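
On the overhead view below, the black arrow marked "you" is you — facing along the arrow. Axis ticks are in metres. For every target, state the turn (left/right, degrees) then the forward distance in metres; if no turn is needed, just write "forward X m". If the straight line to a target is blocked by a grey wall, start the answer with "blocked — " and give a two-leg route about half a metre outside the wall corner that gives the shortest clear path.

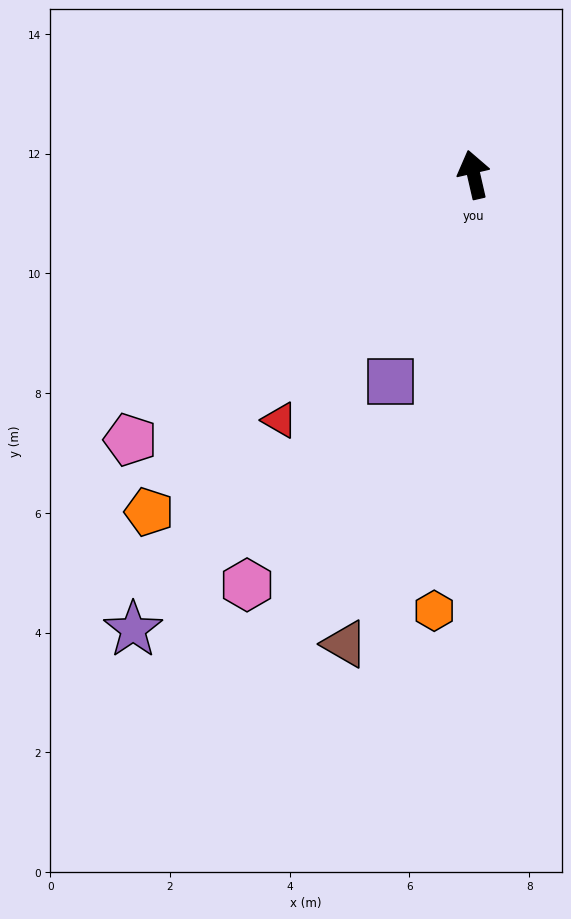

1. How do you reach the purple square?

turn left 145°, forward 3.7 m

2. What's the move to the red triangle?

turn left 129°, forward 5.2 m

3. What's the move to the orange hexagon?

turn left 162°, forward 7.3 m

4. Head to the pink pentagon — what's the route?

turn left 115°, forward 7.2 m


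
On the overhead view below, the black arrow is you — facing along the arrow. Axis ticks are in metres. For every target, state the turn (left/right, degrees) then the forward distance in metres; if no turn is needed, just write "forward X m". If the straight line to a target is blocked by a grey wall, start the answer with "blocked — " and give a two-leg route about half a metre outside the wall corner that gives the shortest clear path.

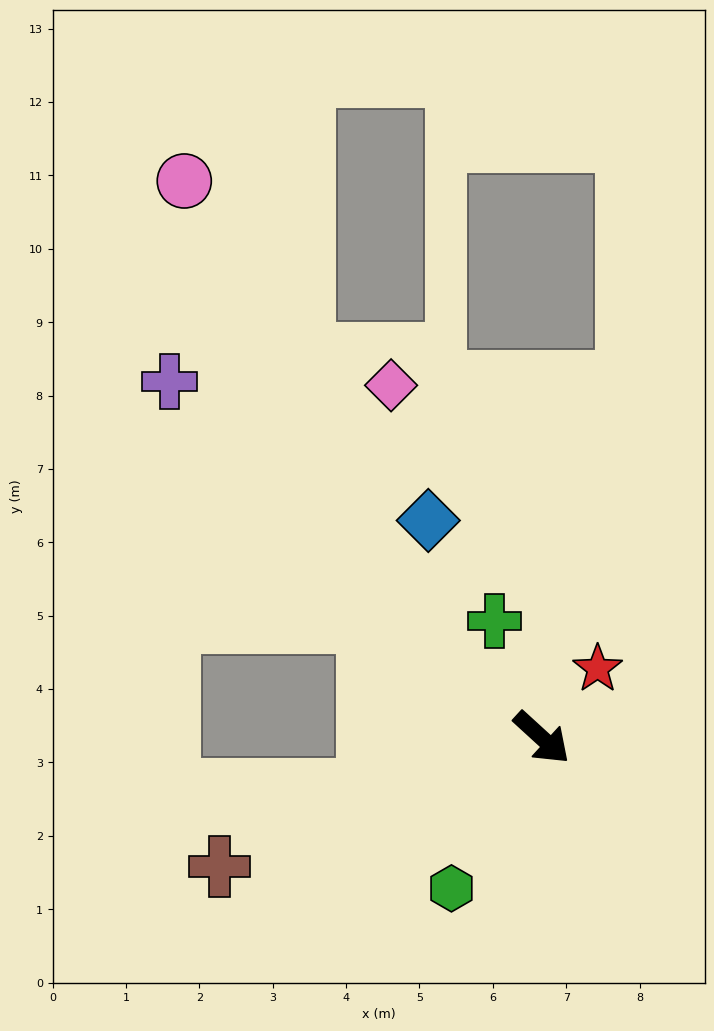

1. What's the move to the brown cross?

turn right 116°, forward 4.7 m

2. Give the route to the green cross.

turn left 154°, forward 1.7 m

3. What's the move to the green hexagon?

turn right 79°, forward 2.4 m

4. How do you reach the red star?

turn left 93°, forward 1.2 m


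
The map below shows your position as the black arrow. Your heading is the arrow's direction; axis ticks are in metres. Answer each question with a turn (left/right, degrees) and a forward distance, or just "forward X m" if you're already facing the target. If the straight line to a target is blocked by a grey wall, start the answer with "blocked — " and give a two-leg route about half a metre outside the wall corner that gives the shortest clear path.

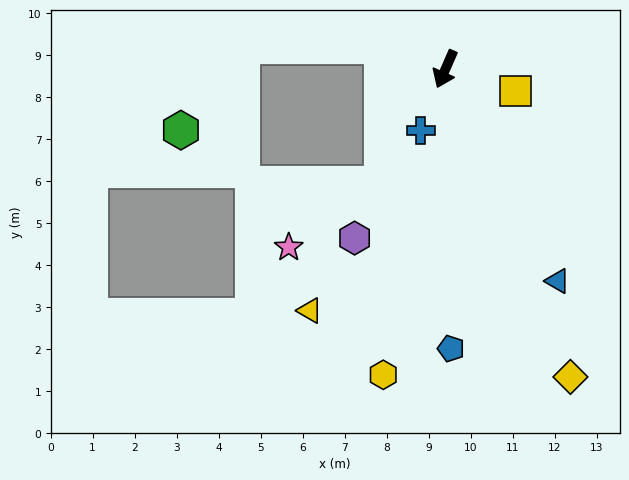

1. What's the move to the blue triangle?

turn left 52°, forward 5.7 m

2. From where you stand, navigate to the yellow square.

turn left 96°, forward 1.7 m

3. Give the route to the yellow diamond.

turn left 46°, forward 7.9 m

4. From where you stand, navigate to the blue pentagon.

turn left 25°, forward 6.7 m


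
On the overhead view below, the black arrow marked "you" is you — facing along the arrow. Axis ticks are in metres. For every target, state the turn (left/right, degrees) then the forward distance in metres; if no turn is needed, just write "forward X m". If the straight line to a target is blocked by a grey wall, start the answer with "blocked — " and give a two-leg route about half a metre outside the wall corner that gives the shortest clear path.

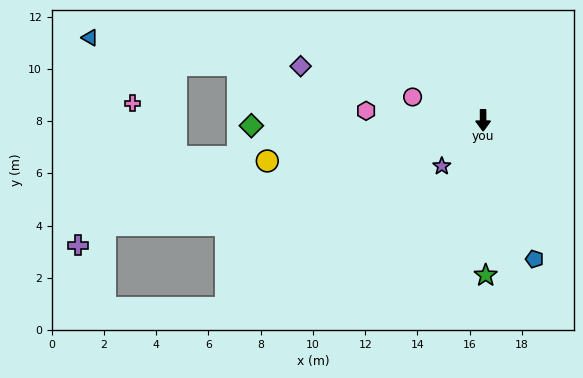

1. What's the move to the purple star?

turn right 42°, forward 2.4 m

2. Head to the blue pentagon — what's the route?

turn left 20°, forward 5.7 m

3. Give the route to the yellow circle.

turn right 80°, forward 8.4 m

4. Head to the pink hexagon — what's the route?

turn right 95°, forward 4.5 m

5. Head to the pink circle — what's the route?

turn right 108°, forward 2.8 m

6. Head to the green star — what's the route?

forward 5.9 m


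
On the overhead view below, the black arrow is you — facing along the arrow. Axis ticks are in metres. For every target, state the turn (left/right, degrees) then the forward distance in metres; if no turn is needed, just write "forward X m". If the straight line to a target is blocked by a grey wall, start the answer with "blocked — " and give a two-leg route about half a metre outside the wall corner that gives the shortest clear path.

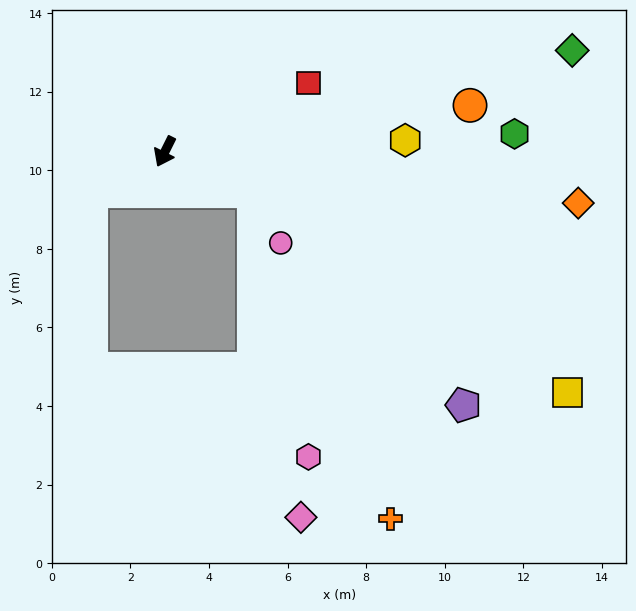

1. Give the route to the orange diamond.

turn left 109°, forward 10.6 m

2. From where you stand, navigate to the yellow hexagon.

turn left 119°, forward 6.1 m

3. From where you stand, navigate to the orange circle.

turn left 125°, forward 7.9 m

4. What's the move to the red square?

turn left 142°, forward 4.1 m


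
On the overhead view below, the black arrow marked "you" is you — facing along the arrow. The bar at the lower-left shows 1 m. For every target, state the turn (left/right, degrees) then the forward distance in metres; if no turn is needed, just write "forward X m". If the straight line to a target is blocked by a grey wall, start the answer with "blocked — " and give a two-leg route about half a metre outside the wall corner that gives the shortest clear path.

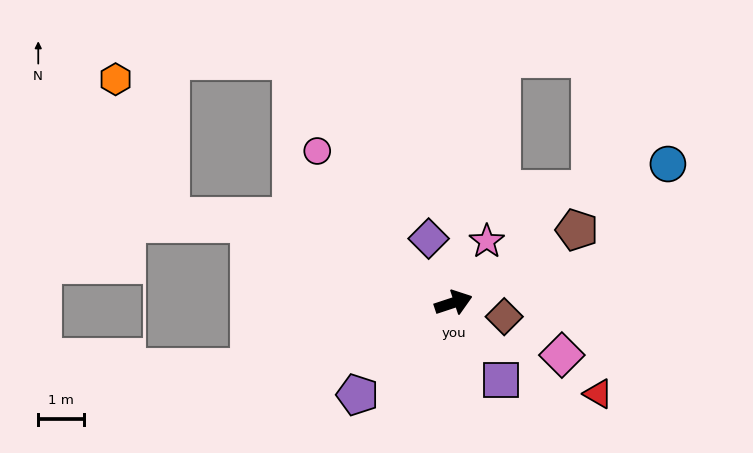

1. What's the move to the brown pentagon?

turn left 12°, forward 3.1 m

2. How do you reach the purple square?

turn right 77°, forward 2.0 m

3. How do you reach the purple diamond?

turn left 93°, forward 1.5 m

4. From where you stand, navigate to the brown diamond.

turn right 34°, forward 1.1 m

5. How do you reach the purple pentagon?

turn right 154°, forward 2.9 m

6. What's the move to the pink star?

turn left 43°, forward 1.5 m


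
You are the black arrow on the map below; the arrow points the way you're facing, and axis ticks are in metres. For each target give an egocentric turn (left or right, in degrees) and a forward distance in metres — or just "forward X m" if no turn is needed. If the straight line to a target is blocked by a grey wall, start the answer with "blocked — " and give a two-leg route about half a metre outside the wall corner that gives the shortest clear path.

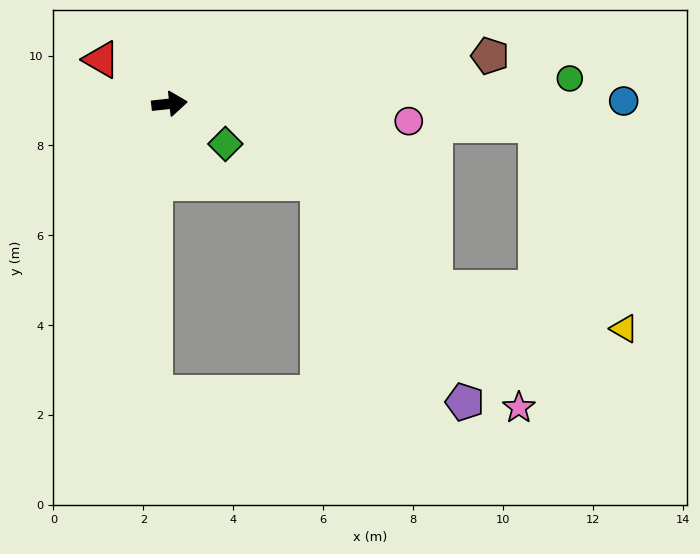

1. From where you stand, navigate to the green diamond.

turn right 42°, forward 1.5 m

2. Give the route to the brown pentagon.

turn left 2°, forward 7.2 m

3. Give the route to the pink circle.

turn right 10°, forward 5.3 m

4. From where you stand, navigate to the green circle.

turn right 3°, forward 8.9 m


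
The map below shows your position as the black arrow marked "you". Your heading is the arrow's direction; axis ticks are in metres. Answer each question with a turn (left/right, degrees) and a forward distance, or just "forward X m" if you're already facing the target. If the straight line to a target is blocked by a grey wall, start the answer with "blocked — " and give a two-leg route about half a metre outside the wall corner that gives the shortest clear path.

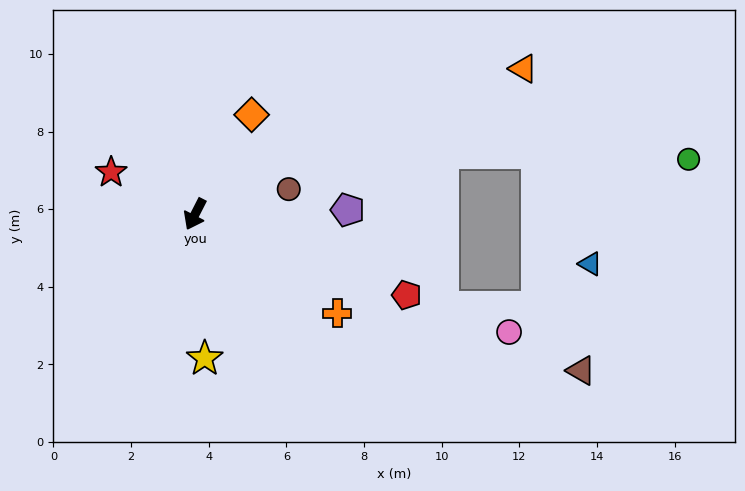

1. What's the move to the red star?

turn right 89°, forward 2.4 m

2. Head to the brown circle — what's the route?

turn left 132°, forward 2.5 m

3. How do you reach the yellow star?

turn left 31°, forward 3.7 m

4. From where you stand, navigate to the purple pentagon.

turn left 119°, forward 3.9 m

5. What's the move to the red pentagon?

turn left 96°, forward 5.8 m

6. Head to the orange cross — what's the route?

turn left 82°, forward 4.5 m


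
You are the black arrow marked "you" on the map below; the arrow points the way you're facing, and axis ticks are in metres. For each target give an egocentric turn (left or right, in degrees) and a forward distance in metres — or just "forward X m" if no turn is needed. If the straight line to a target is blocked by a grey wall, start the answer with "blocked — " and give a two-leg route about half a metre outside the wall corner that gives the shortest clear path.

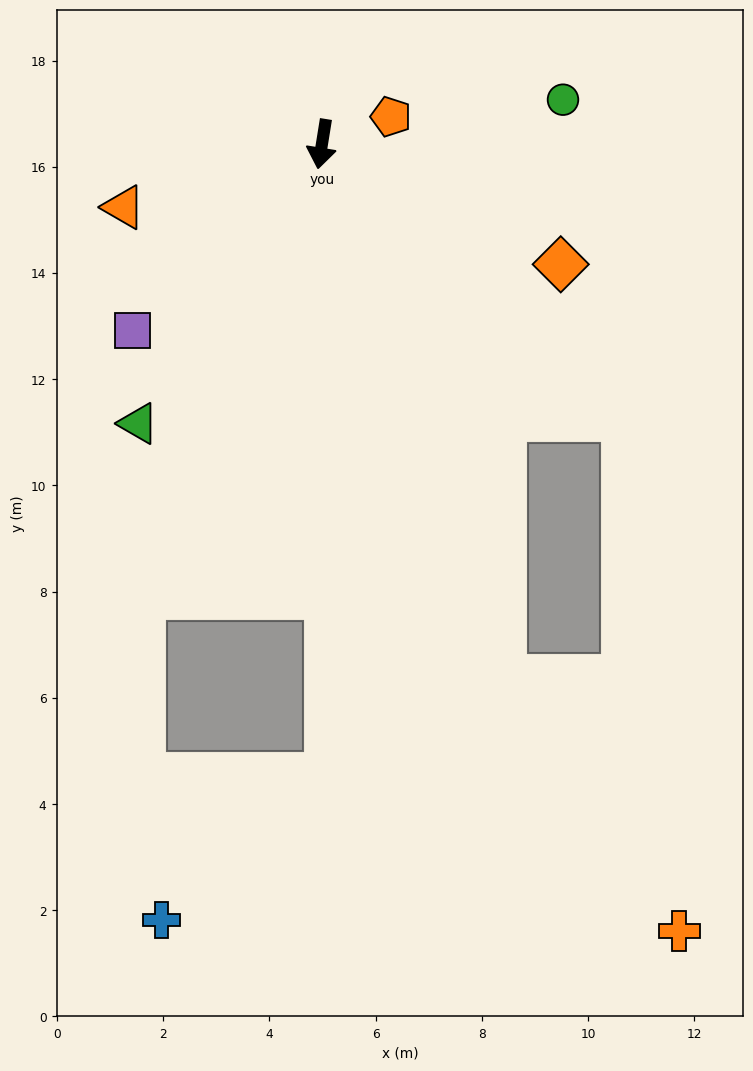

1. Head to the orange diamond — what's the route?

turn left 72°, forward 5.0 m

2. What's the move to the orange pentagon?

turn left 121°, forward 1.4 m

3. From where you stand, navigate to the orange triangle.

turn right 63°, forward 3.9 m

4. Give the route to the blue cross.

blocked — turn left 10°, forward 11.9 m, then turn right 50°, forward 4.2 m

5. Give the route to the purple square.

turn right 36°, forward 5.0 m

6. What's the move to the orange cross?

blocked — turn left 28°, forward 10.6 m, then turn left 16°, forward 5.8 m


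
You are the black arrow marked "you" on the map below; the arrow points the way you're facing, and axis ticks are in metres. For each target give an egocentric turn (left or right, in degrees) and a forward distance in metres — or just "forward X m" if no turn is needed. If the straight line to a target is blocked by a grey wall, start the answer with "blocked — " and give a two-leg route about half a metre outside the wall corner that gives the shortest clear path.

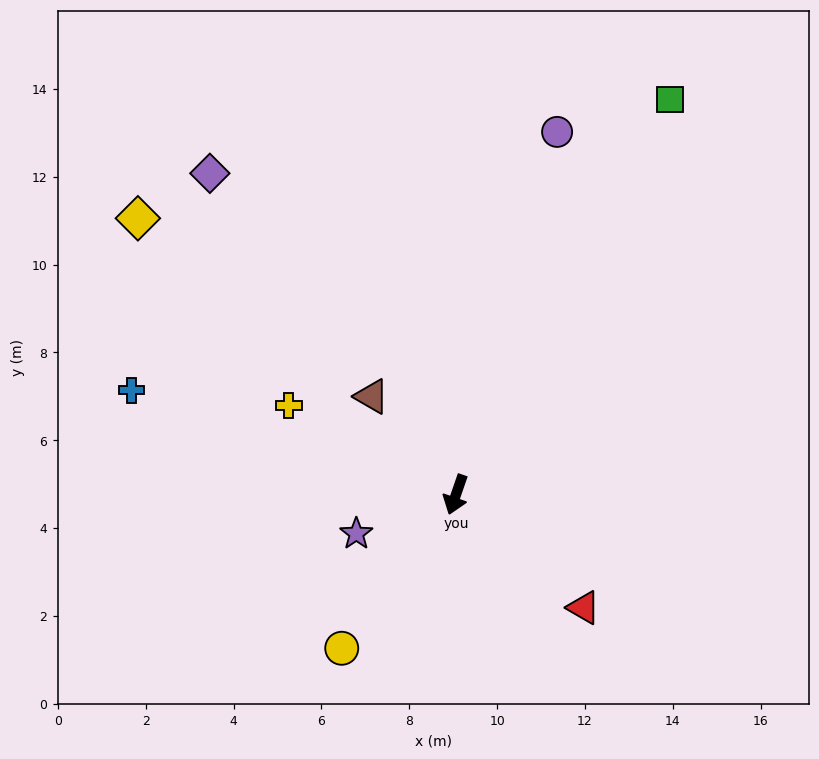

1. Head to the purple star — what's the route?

turn right 50°, forward 2.4 m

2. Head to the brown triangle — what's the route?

turn right 120°, forward 2.9 m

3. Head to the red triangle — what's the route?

turn left 68°, forward 3.9 m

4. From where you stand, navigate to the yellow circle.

turn right 18°, forward 4.4 m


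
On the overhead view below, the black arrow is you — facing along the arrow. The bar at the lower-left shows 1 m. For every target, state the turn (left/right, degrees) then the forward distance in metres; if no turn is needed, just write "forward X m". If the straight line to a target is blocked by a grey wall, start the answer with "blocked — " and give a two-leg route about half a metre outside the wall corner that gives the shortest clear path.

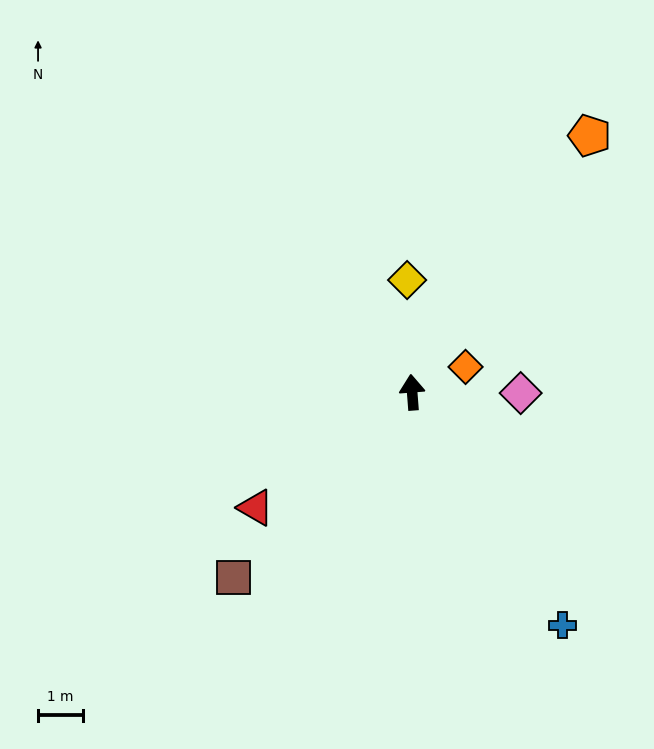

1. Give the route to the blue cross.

turn right 152°, forward 6.1 m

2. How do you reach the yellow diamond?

forward 2.5 m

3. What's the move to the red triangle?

turn left 122°, forward 4.3 m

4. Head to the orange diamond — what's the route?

turn right 69°, forward 1.3 m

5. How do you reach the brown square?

turn left 132°, forward 5.7 m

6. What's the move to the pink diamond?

turn right 95°, forward 2.4 m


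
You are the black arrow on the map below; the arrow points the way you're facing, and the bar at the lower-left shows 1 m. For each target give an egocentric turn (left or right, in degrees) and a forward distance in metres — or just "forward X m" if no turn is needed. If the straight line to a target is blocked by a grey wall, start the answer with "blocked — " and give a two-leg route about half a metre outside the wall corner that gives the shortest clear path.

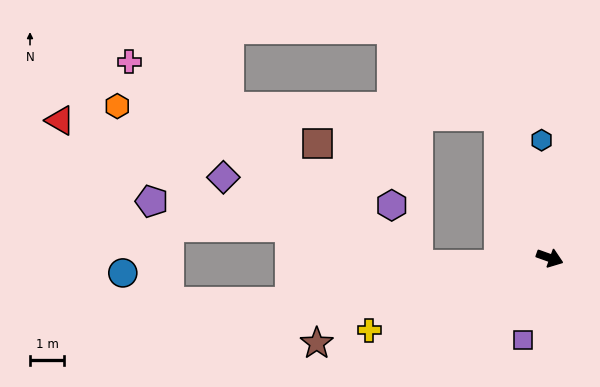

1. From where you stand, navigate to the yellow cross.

turn right 139°, forward 5.7 m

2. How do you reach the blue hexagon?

turn left 114°, forward 3.5 m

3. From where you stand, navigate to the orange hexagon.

blocked — turn left 130°, forward 4.4 m, then turn left 68°, forward 11.2 m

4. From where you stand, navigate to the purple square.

turn right 88°, forward 2.5 m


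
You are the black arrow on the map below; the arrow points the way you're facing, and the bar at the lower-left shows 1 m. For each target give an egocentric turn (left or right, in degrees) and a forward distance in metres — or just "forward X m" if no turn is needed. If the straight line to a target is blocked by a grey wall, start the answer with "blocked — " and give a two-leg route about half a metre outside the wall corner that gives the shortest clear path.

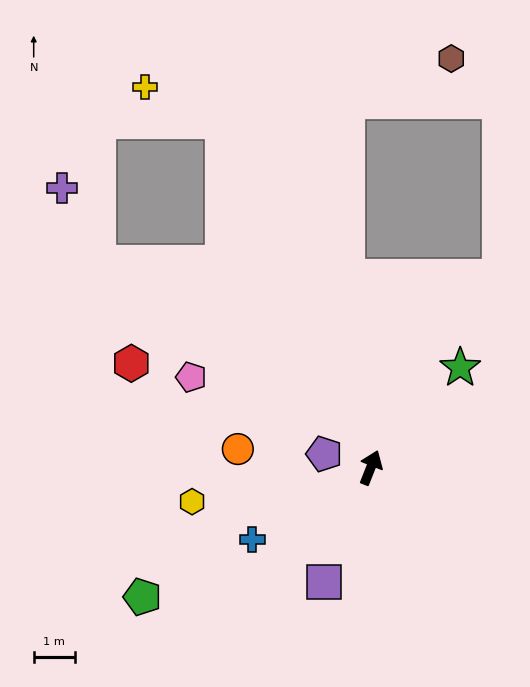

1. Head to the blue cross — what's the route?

turn left 143°, forward 3.4 m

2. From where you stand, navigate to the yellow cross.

blocked — turn left 45°, forward 9.2 m, then turn left 42°, forward 2.1 m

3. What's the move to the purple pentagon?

turn left 95°, forward 1.2 m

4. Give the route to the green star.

turn right 20°, forward 3.3 m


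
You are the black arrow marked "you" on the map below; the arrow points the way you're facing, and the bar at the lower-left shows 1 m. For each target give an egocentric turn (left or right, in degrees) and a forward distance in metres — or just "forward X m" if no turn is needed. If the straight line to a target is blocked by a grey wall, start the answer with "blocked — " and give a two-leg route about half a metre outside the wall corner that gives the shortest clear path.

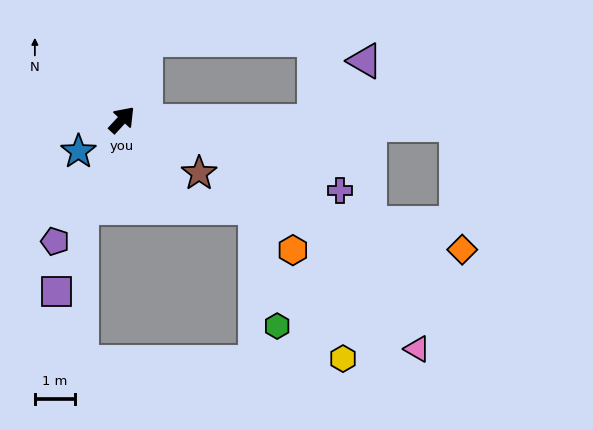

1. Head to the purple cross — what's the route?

turn right 65°, forward 5.7 m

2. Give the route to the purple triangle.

blocked — turn right 48°, forward 4.8 m, then turn left 51°, forward 1.9 m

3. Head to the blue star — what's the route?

turn left 169°, forward 1.3 m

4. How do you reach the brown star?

turn right 82°, forward 2.3 m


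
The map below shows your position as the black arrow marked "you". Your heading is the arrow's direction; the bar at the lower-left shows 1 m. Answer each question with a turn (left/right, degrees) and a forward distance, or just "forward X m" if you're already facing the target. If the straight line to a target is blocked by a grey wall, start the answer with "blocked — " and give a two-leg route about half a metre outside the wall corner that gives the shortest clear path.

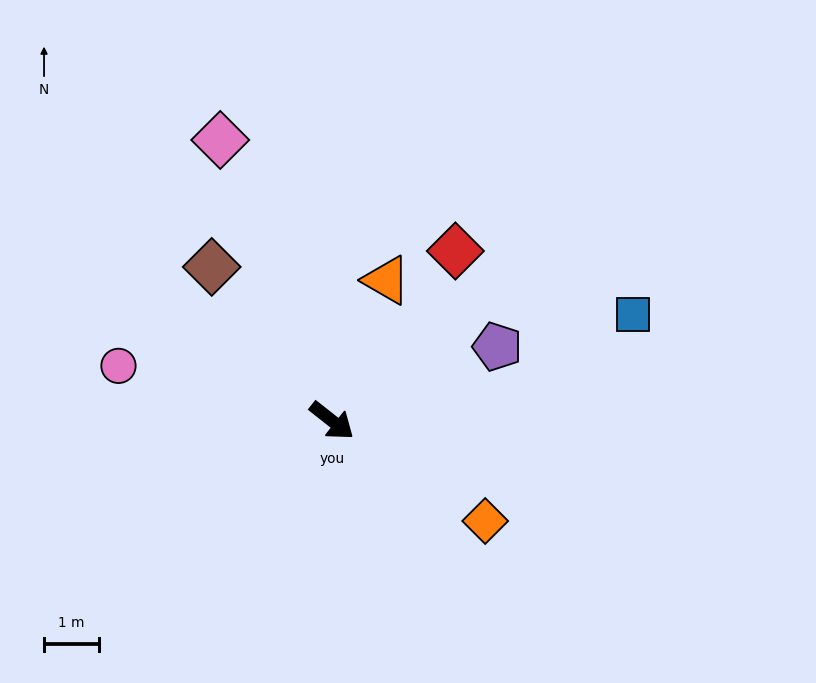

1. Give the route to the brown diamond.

turn left 166°, forward 3.5 m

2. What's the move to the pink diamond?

turn left 150°, forward 5.5 m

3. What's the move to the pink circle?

turn right 156°, forward 4.0 m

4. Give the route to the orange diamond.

turn left 5°, forward 3.3 m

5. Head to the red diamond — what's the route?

turn left 92°, forward 3.8 m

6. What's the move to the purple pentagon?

turn left 62°, forward 3.3 m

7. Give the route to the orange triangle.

turn left 107°, forward 2.7 m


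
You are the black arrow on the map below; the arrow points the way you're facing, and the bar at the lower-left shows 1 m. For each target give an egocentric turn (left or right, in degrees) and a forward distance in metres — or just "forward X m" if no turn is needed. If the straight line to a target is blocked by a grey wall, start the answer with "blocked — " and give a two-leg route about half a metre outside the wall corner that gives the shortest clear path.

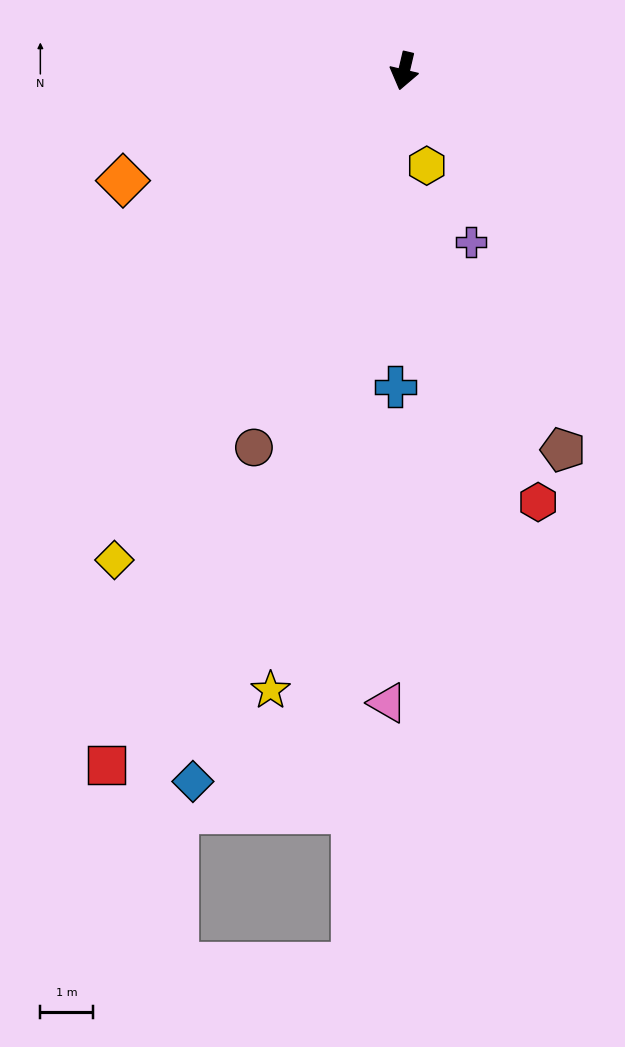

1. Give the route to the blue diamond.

turn right 3°, forward 14.2 m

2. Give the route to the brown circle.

turn right 9°, forward 7.8 m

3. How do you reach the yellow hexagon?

turn left 27°, forward 1.9 m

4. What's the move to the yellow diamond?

turn right 17°, forward 10.9 m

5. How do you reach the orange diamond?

turn right 55°, forward 5.8 m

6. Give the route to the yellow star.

forward 12.1 m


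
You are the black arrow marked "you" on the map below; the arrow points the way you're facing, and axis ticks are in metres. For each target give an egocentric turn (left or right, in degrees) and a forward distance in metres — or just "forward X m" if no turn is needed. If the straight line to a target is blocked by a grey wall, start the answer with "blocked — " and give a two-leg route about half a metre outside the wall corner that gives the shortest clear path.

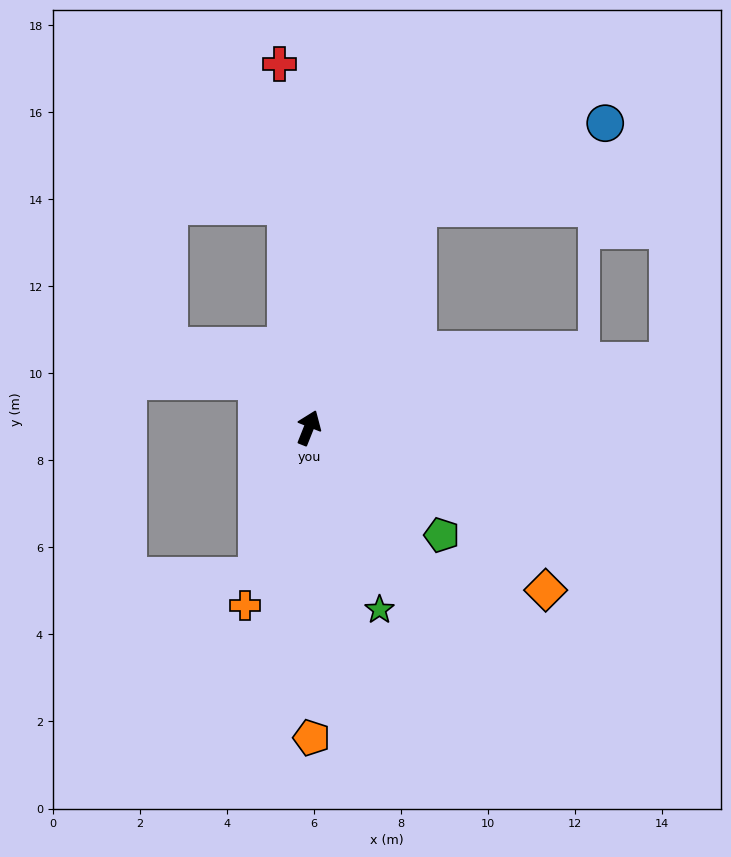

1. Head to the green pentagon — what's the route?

turn right 107°, forward 3.9 m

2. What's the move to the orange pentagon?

turn right 158°, forward 7.1 m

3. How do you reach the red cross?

turn left 26°, forward 8.4 m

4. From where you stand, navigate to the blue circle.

blocked — turn right 5°, forward 5.6 m, then turn right 39°, forward 4.7 m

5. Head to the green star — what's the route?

turn right 137°, forward 4.5 m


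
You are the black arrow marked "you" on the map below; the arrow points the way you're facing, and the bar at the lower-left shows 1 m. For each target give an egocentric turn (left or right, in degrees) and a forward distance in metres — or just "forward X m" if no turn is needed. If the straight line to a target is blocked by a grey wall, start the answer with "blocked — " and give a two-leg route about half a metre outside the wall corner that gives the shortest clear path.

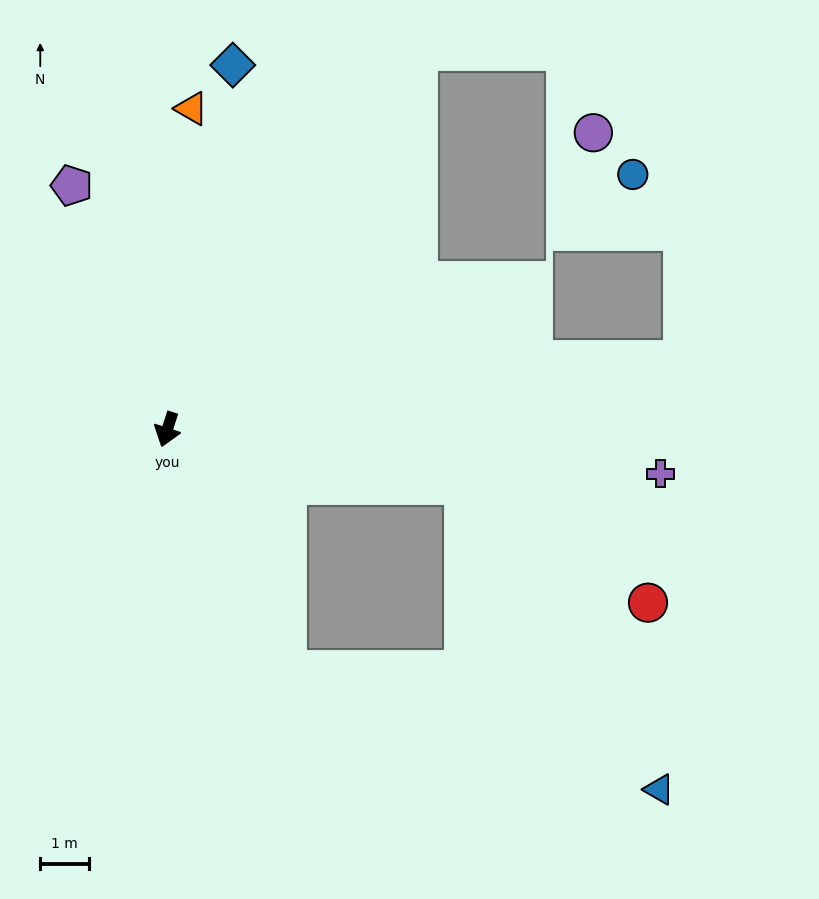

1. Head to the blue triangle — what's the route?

blocked — turn left 44°, forward 5.5 m, then turn left 46°, forward 8.0 m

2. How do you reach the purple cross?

turn left 103°, forward 10.2 m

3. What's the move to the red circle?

blocked — turn left 97°, forward 6.2 m, then turn right 22°, forward 4.5 m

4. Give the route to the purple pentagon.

turn right 141°, forward 5.4 m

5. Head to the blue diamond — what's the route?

turn right 172°, forward 7.6 m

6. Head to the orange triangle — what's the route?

turn right 166°, forward 6.6 m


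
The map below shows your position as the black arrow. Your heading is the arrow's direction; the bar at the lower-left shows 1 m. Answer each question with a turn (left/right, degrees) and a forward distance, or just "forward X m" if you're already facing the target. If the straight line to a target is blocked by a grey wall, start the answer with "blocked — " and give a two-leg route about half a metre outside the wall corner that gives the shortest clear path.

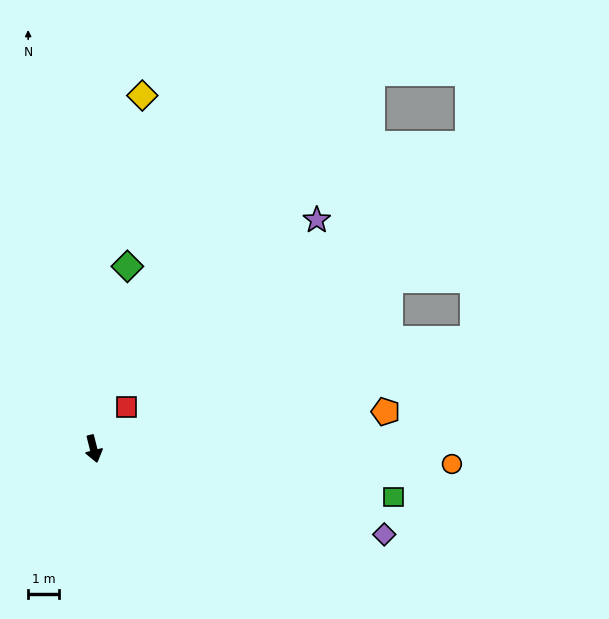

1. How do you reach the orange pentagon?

turn left 83°, forward 9.6 m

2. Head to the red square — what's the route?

turn left 128°, forward 1.7 m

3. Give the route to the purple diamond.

turn left 59°, forward 9.9 m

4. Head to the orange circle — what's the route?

turn left 73°, forward 11.7 m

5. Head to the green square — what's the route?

turn left 67°, forward 9.9 m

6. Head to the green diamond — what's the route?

turn left 155°, forward 6.1 m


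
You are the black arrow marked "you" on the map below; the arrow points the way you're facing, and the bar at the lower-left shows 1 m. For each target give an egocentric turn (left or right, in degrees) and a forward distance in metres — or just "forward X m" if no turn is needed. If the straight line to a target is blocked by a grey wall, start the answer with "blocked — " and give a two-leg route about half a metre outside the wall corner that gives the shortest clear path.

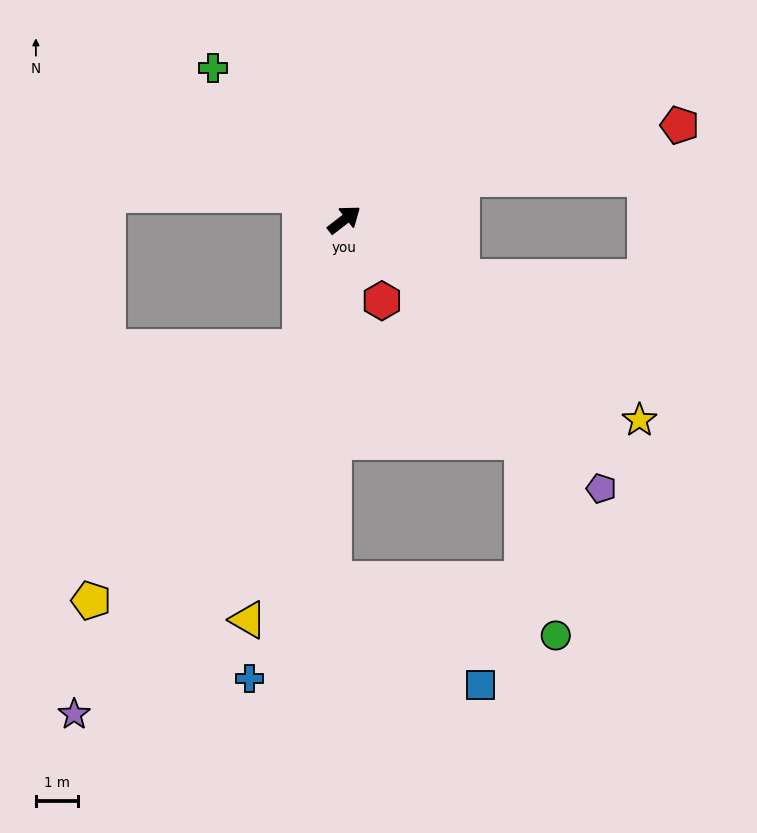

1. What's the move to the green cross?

turn left 93°, forward 4.8 m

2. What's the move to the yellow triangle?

turn right 141°, forward 9.8 m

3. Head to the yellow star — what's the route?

turn right 72°, forward 8.5 m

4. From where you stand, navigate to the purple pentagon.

turn right 84°, forward 8.9 m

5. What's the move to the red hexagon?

turn right 103°, forward 2.1 m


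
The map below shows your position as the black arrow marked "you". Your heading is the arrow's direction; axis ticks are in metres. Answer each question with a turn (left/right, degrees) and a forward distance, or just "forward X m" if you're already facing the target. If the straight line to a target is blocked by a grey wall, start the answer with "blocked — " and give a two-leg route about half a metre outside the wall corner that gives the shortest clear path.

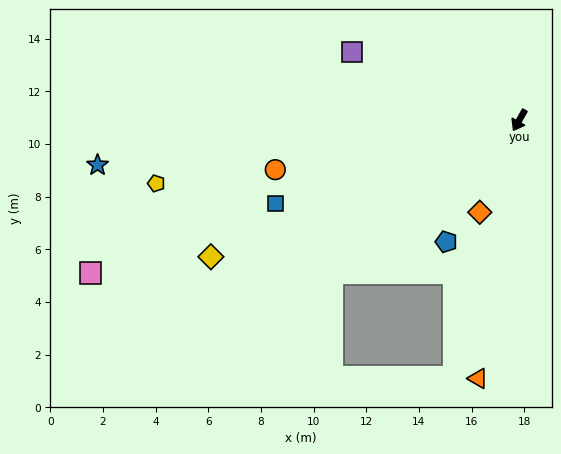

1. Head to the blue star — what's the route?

turn right 54°, forward 16.1 m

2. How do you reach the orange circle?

turn right 49°, forward 9.5 m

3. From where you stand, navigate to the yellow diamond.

turn right 37°, forward 12.8 m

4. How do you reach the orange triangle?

turn left 20°, forward 9.9 m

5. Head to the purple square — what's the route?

turn right 83°, forward 6.9 m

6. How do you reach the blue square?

turn right 42°, forward 9.8 m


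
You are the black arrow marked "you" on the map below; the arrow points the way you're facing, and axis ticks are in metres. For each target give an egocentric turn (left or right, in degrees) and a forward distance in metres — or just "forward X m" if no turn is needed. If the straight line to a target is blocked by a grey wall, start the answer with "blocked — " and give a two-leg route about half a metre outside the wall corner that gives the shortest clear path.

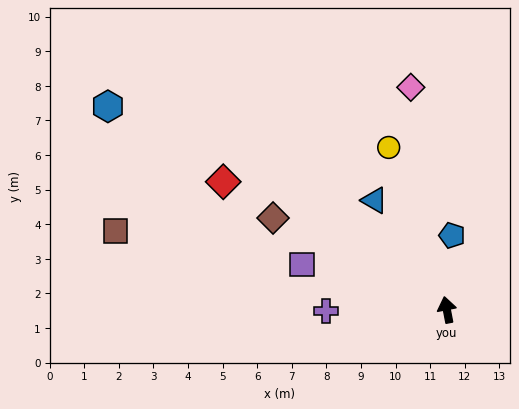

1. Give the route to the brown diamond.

turn left 51°, forward 5.7 m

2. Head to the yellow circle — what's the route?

turn left 9°, forward 5.0 m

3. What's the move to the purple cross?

turn left 80°, forward 3.5 m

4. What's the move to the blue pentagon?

turn right 15°, forward 2.2 m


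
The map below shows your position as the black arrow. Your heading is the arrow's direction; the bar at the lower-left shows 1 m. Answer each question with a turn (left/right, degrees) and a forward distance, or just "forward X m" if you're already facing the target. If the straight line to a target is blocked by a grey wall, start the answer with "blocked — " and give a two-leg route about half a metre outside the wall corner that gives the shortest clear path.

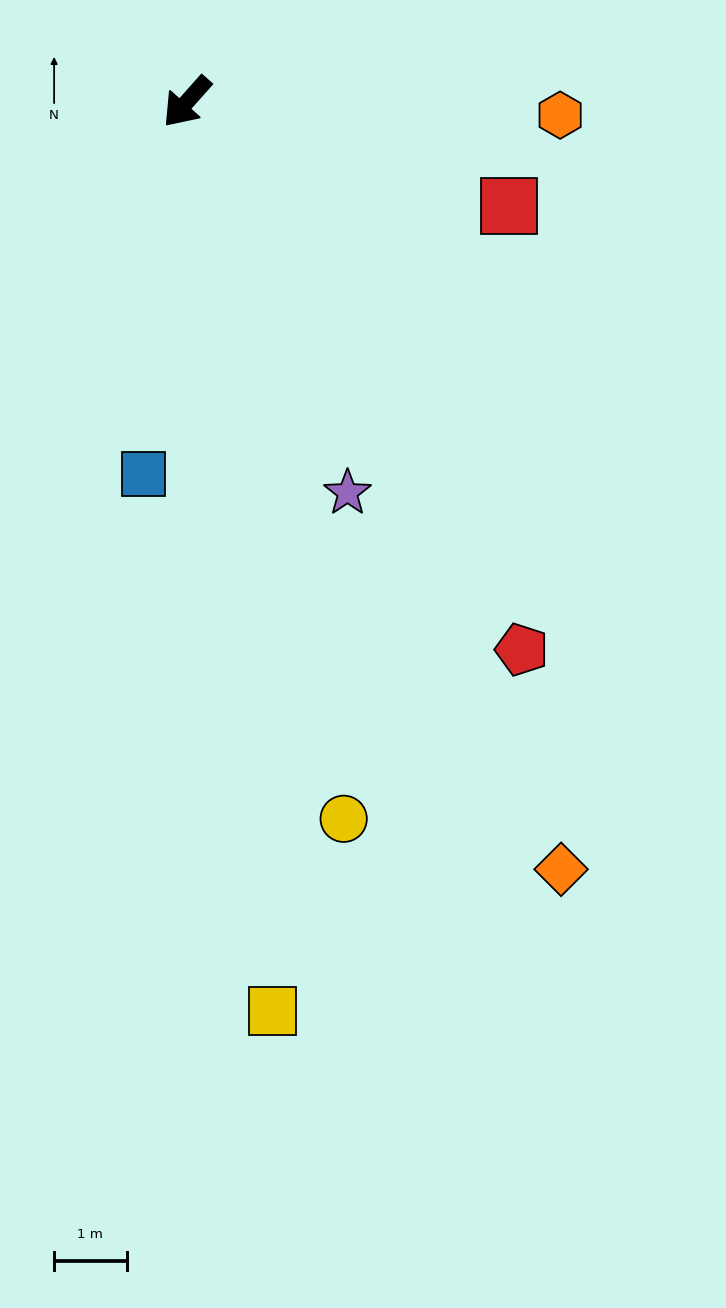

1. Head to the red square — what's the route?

turn left 114°, forward 4.7 m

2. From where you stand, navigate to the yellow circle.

turn left 54°, forward 10.1 m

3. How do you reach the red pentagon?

turn left 73°, forward 8.9 m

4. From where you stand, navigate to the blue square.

turn left 35°, forward 5.2 m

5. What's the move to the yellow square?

turn left 47°, forward 12.6 m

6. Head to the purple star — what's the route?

turn left 64°, forward 5.8 m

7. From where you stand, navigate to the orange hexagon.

turn left 130°, forward 5.2 m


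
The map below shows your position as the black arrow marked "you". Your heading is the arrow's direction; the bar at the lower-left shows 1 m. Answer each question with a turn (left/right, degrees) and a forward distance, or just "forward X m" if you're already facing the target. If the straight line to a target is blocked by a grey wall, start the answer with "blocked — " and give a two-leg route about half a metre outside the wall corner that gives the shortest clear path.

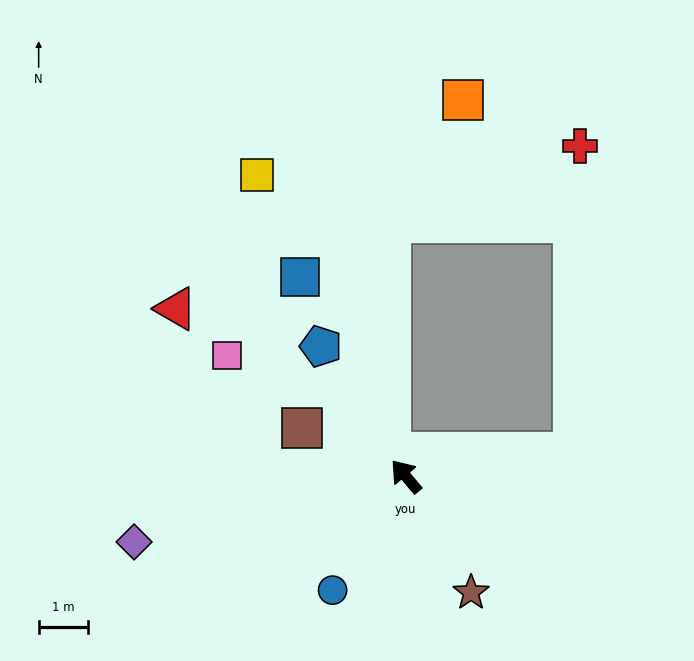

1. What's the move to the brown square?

turn left 25°, forward 2.3 m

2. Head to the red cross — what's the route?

blocked — turn right 122°, forward 3.5 m, then turn left 81°, forward 6.3 m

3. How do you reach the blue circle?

turn left 107°, forward 2.8 m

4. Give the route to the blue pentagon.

turn right 7°, forward 3.2 m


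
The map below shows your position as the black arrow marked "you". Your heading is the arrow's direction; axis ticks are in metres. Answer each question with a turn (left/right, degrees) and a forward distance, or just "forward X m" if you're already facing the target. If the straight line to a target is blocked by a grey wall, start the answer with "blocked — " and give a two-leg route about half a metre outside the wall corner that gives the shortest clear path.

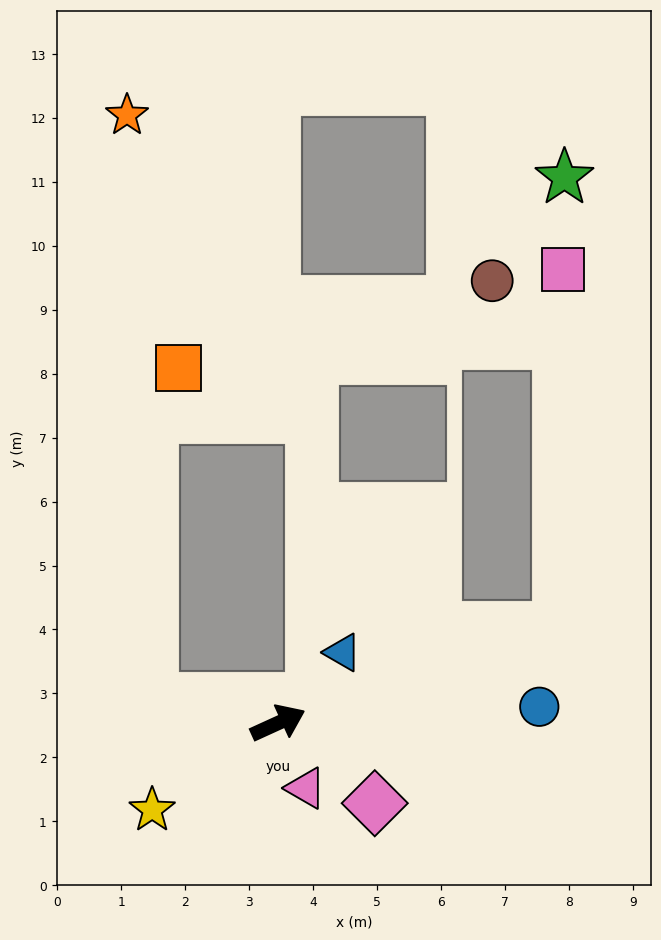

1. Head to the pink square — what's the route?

blocked — turn right 6°, forward 4.6 m, then turn left 71°, forward 5.6 m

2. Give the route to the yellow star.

turn right 170°, forward 2.4 m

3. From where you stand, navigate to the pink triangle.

turn right 92°, forward 1.1 m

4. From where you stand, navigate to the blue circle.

turn right 21°, forward 4.1 m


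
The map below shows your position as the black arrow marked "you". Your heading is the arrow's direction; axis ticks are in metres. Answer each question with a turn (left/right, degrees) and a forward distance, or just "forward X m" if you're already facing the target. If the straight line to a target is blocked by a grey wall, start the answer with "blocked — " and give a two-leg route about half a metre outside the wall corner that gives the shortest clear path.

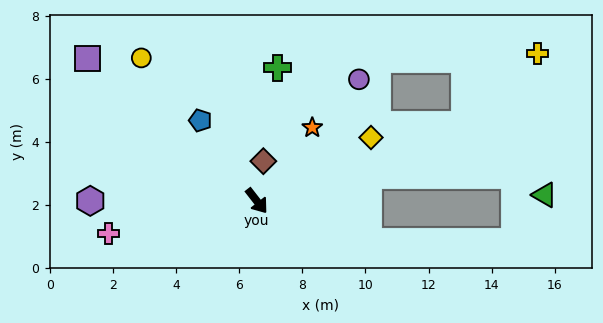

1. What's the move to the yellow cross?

blocked — turn left 72°, forward 7.0 m, then turn left 24°, forward 3.2 m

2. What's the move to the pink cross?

turn right 116°, forward 4.8 m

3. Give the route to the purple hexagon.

turn right 128°, forward 5.3 m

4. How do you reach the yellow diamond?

turn left 81°, forward 4.1 m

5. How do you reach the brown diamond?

turn left 133°, forward 1.3 m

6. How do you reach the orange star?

turn left 105°, forward 2.9 m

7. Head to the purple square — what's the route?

turn right 168°, forward 7.0 m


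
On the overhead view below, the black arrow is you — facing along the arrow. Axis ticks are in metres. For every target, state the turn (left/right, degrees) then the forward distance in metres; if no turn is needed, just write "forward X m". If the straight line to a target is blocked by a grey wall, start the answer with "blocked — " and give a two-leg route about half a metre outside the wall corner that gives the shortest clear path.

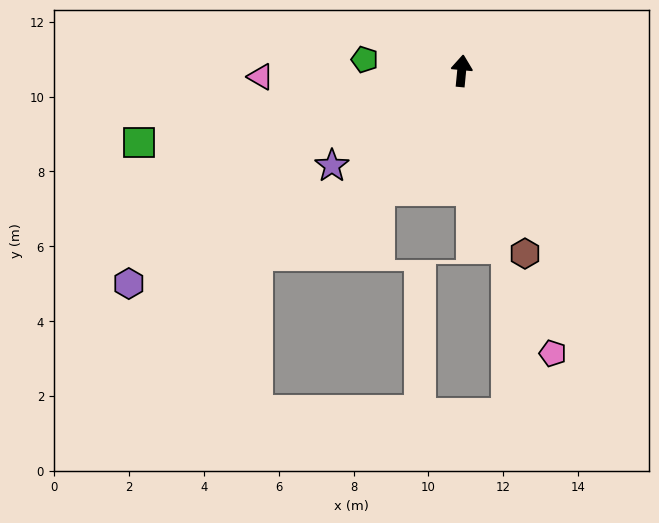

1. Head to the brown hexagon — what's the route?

turn right 155°, forward 5.2 m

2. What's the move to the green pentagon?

turn left 89°, forward 2.6 m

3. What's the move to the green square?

turn left 108°, forward 8.8 m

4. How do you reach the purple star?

turn left 132°, forward 4.3 m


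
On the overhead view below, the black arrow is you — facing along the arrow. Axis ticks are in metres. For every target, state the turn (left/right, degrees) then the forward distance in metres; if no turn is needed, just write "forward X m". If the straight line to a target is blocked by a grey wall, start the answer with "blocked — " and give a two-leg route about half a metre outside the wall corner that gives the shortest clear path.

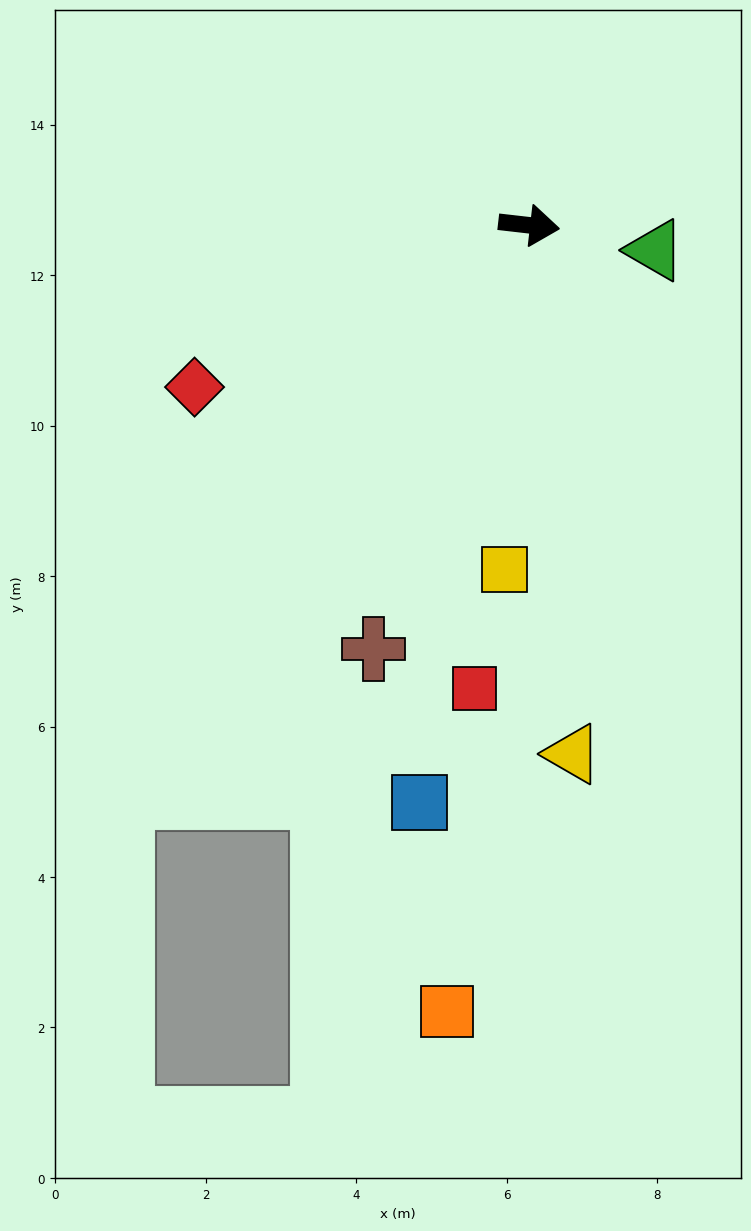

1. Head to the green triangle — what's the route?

turn right 5°, forward 1.7 m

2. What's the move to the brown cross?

turn right 104°, forward 6.0 m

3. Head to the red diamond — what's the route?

turn right 148°, forward 4.9 m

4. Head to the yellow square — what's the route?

turn right 88°, forward 4.6 m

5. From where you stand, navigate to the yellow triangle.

turn right 79°, forward 7.0 m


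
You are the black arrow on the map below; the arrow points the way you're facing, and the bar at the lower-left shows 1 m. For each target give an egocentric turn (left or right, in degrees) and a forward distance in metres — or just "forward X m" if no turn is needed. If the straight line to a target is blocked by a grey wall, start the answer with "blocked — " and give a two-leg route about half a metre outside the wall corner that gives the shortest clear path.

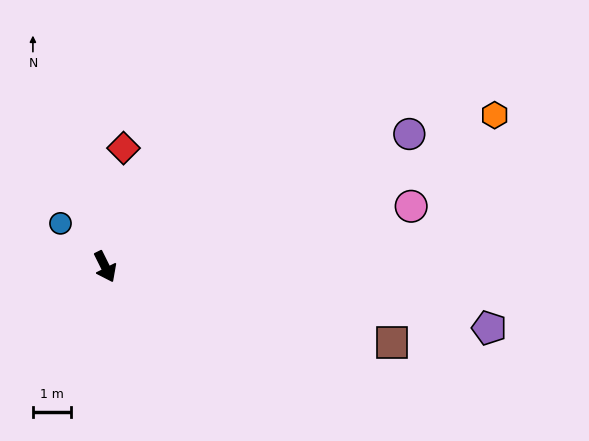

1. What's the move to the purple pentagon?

turn left 55°, forward 10.2 m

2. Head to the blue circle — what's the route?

turn right 161°, forward 1.6 m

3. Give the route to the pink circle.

turn left 75°, forward 8.1 m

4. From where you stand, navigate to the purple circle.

turn left 87°, forward 8.7 m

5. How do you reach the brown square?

turn left 49°, forward 7.7 m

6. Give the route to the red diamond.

turn left 145°, forward 3.1 m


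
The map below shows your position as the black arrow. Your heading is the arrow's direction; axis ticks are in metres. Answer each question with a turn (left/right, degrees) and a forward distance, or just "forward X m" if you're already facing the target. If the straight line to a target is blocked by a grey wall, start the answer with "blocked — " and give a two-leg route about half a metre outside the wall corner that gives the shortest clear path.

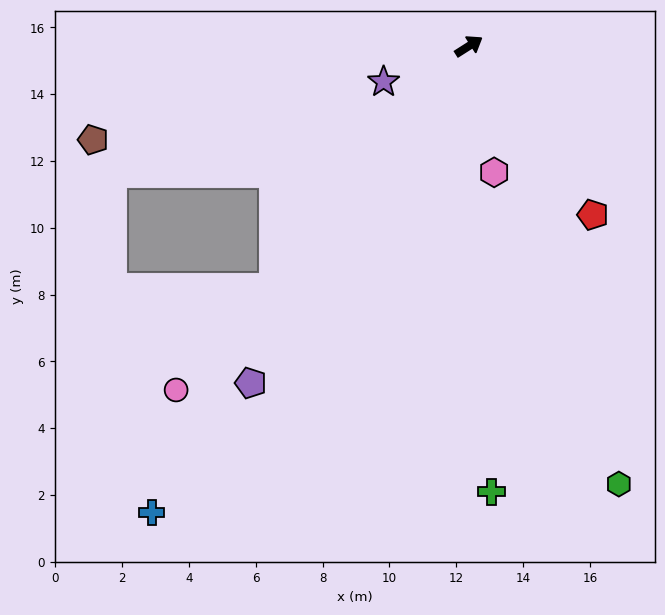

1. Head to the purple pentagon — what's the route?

turn right 155°, forward 12.0 m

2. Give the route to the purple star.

turn left 170°, forward 2.8 m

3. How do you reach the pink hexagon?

turn right 111°, forward 3.9 m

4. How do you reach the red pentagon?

turn right 86°, forward 6.3 m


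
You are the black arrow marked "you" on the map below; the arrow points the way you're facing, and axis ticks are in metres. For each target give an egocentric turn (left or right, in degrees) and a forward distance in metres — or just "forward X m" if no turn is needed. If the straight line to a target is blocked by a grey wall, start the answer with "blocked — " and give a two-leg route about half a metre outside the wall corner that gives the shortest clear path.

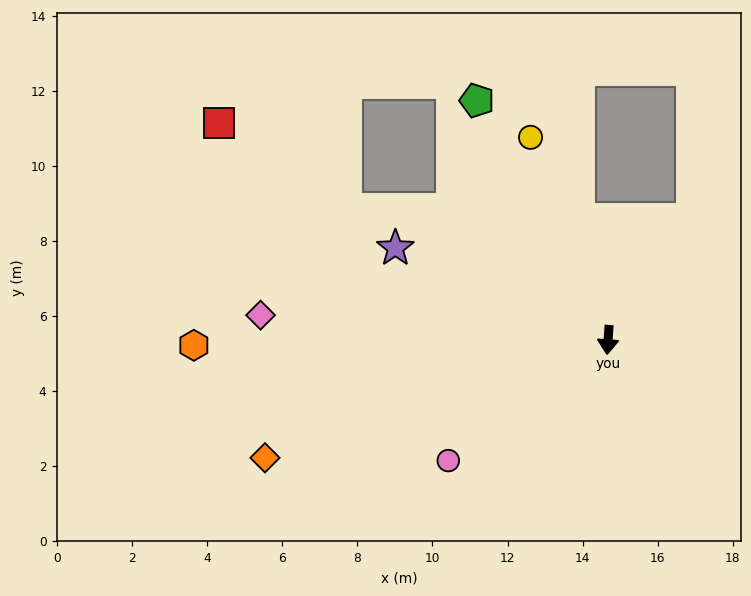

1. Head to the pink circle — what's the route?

turn right 49°, forward 5.3 m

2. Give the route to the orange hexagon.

turn right 85°, forward 11.0 m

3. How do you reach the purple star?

turn right 109°, forward 6.2 m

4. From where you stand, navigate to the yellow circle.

turn right 155°, forward 5.8 m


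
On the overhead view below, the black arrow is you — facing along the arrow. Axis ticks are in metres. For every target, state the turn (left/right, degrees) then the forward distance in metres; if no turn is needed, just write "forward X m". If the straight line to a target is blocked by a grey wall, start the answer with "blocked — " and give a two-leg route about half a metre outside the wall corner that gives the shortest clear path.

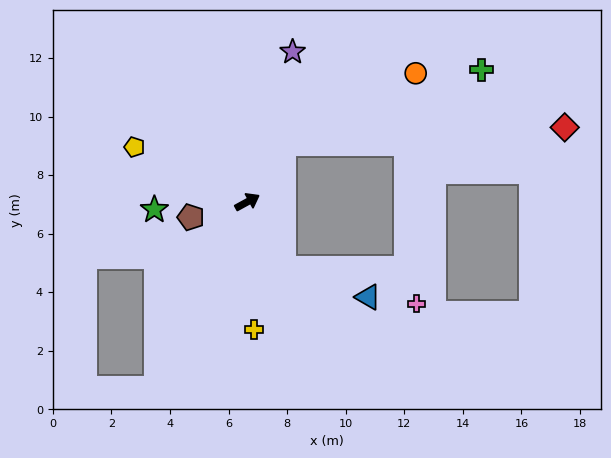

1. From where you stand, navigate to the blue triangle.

blocked — turn right 90°, forward 2.6 m, then turn left 43°, forward 3.0 m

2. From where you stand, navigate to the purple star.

turn left 45°, forward 5.4 m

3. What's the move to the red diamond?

blocked — turn left 29°, forward 2.3 m, then turn right 54°, forward 9.6 m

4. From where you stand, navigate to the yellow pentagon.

turn left 125°, forward 4.3 m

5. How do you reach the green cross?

blocked — turn left 29°, forward 2.3 m, then turn right 37°, forward 7.2 m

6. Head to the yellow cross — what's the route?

turn right 116°, forward 4.4 m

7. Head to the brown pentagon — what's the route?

turn left 167°, forward 2.0 m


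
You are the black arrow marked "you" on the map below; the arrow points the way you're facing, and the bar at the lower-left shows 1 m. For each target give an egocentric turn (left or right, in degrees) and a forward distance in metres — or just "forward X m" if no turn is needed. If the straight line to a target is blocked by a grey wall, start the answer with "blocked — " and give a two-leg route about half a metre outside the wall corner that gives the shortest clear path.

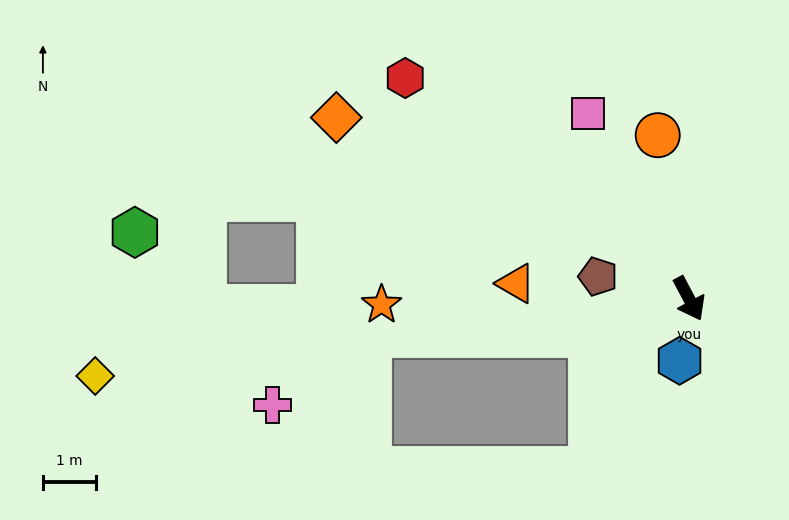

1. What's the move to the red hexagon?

turn right 156°, forward 6.8 m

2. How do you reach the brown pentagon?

turn right 132°, forward 1.8 m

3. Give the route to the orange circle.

turn left 163°, forward 3.1 m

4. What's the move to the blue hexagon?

turn right 37°, forward 1.2 m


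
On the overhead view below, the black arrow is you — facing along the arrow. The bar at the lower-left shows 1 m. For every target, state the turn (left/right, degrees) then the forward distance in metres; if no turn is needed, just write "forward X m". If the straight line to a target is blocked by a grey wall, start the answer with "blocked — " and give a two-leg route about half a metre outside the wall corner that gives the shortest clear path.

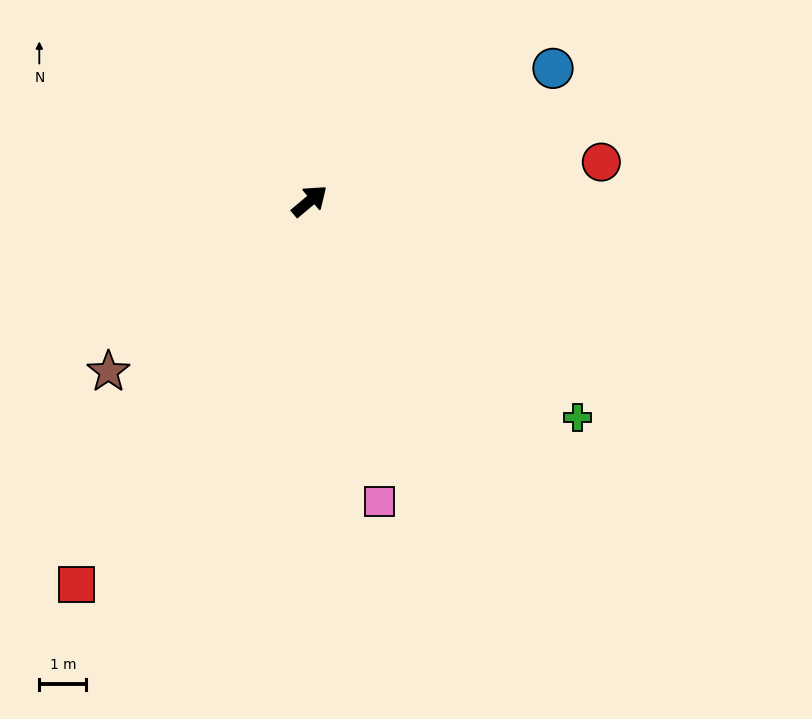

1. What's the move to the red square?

turn right 161°, forward 9.5 m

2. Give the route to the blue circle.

turn right 11°, forward 5.9 m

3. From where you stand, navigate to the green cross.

turn right 79°, forward 7.3 m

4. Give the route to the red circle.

turn right 32°, forward 6.2 m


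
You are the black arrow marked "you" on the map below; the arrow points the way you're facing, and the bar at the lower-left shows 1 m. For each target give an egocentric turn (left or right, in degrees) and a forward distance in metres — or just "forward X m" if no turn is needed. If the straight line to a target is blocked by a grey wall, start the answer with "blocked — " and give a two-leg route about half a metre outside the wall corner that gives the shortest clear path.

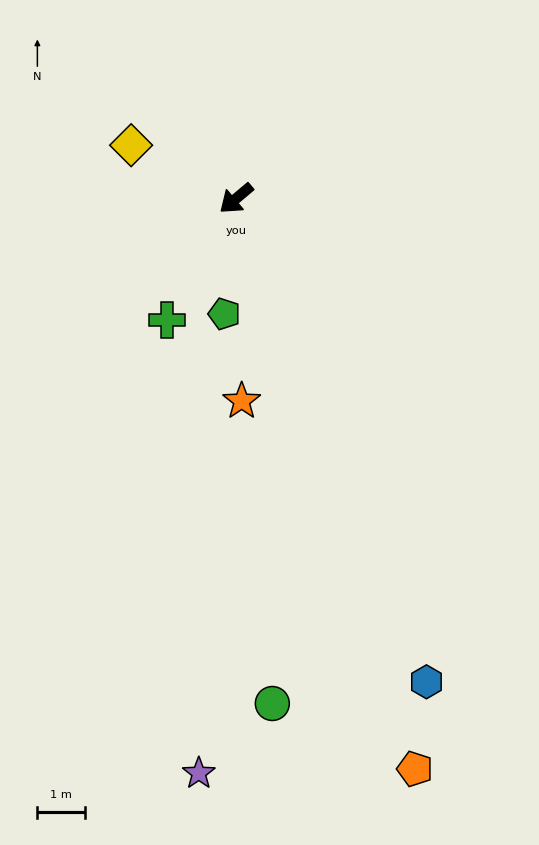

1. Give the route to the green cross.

turn left 20°, forward 3.0 m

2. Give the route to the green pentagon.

turn left 44°, forward 2.5 m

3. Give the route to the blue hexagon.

turn left 71°, forward 11.0 m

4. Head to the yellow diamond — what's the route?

turn right 67°, forward 2.5 m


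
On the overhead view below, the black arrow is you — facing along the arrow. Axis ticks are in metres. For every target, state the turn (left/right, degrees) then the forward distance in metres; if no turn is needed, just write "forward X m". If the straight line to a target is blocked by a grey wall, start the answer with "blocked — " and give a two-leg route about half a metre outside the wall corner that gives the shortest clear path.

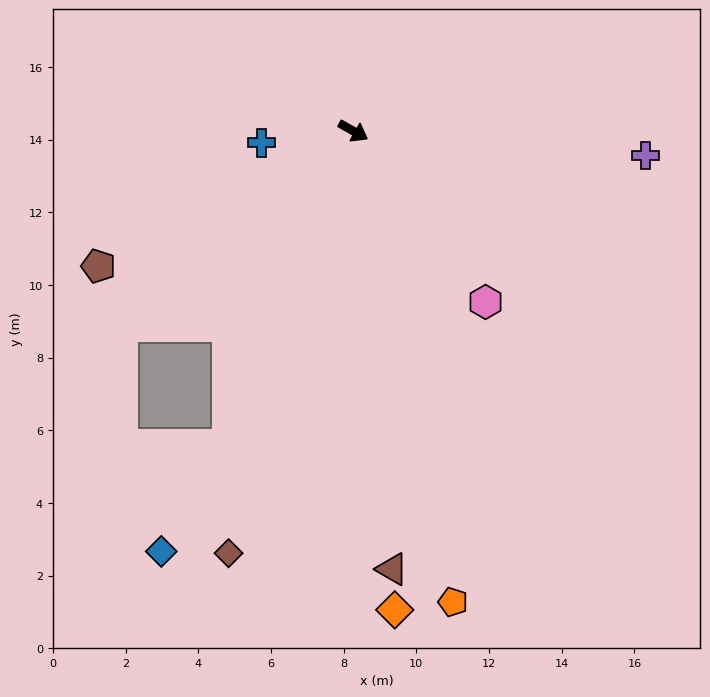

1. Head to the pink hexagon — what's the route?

turn right 23°, forward 5.9 m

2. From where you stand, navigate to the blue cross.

turn right 143°, forward 2.5 m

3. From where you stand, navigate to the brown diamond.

turn right 77°, forward 12.1 m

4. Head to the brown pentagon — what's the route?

turn right 123°, forward 7.9 m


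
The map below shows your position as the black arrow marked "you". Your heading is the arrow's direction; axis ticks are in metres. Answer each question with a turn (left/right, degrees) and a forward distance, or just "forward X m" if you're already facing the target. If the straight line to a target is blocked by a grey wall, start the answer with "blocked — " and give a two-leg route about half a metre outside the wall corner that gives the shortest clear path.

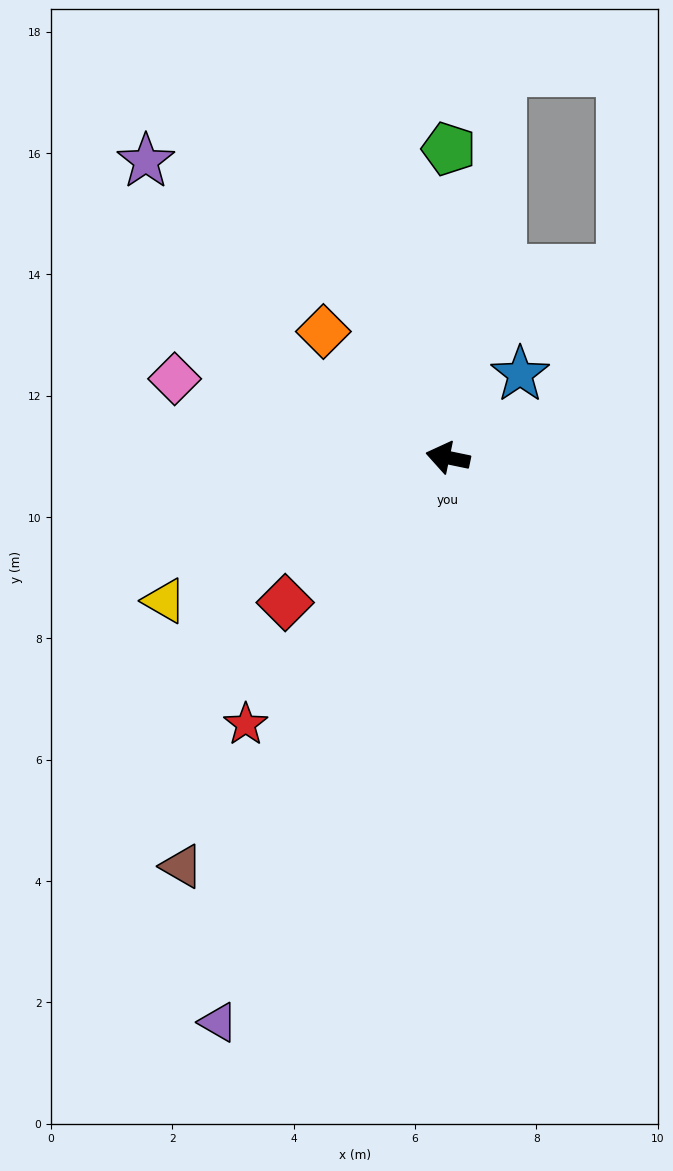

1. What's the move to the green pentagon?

turn right 78°, forward 5.1 m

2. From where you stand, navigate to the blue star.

turn right 119°, forward 1.8 m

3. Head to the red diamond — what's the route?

turn left 53°, forward 3.6 m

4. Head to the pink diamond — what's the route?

turn right 4°, forward 4.7 m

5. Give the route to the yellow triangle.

turn left 39°, forward 5.2 m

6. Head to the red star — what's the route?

turn left 65°, forward 5.5 m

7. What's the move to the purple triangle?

turn left 80°, forward 10.0 m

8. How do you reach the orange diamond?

turn right 34°, forward 2.9 m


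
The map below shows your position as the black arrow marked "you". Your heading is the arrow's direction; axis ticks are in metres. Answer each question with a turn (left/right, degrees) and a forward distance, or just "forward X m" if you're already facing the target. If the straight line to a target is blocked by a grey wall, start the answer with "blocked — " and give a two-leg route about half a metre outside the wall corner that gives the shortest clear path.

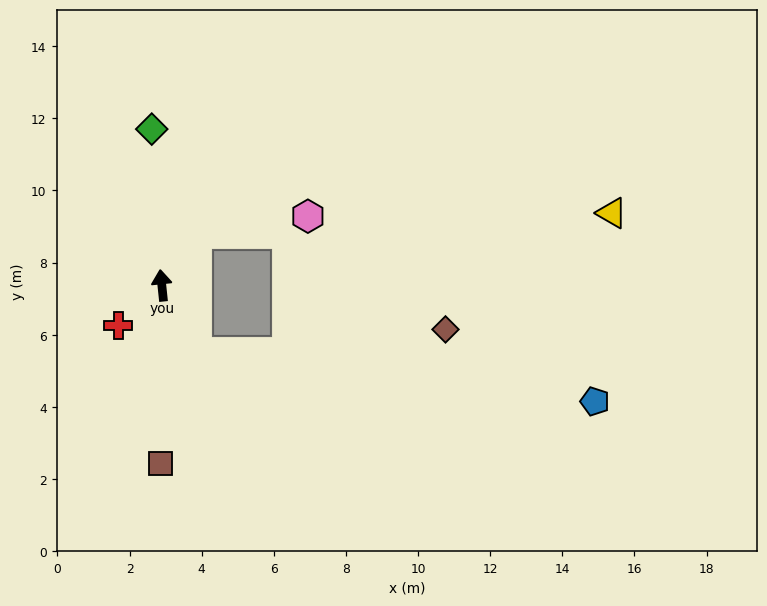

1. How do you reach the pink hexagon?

blocked — turn right 40°, forward 1.7 m, then turn right 47°, forward 3.1 m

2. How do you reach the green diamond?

turn right 2°, forward 4.3 m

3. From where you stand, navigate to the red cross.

turn left 127°, forward 1.6 m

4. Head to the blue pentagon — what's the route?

blocked — turn right 159°, forward 2.1 m, then turn left 56°, forward 11.1 m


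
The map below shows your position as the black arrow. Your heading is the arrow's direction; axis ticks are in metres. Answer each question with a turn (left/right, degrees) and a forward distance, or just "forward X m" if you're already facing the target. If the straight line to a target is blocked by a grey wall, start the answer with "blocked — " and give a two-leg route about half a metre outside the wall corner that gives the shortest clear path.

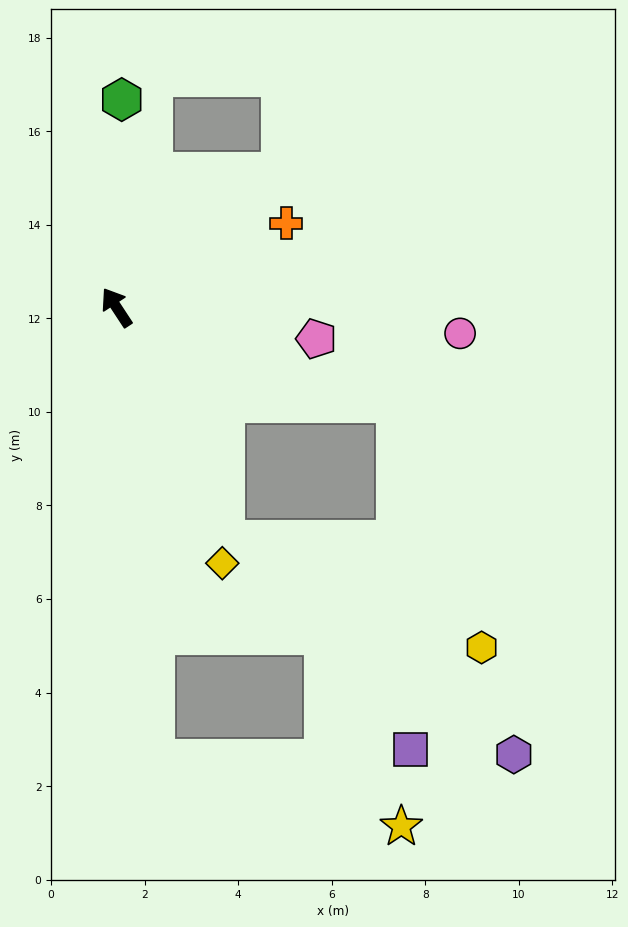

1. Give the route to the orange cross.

turn right 97°, forward 4.0 m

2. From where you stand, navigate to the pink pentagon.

turn right 132°, forward 4.3 m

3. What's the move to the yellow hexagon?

blocked — turn right 142°, forward 6.3 m, then turn right 52°, forward 5.5 m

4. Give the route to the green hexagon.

turn right 35°, forward 4.4 m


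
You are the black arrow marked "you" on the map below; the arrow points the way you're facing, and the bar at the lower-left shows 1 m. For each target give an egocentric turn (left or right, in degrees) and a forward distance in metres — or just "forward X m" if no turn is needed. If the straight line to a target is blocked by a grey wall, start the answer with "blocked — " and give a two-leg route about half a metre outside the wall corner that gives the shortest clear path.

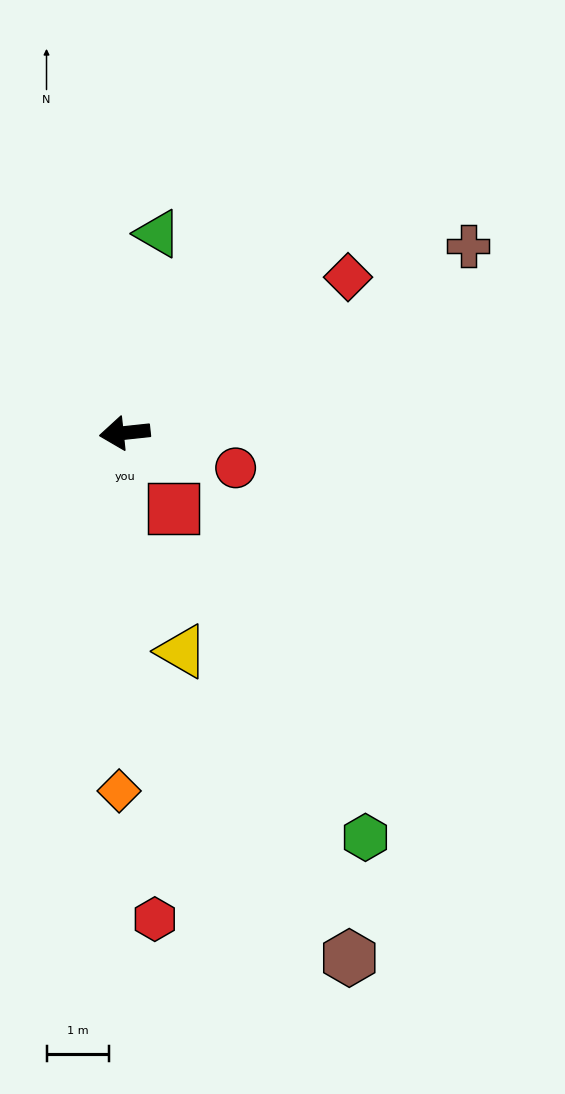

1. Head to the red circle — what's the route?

turn left 156°, forward 1.9 m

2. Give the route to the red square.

turn left 117°, forward 1.4 m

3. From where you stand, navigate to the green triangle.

turn right 106°, forward 3.2 m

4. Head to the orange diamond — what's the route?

turn left 83°, forward 5.7 m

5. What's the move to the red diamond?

turn right 151°, forward 4.4 m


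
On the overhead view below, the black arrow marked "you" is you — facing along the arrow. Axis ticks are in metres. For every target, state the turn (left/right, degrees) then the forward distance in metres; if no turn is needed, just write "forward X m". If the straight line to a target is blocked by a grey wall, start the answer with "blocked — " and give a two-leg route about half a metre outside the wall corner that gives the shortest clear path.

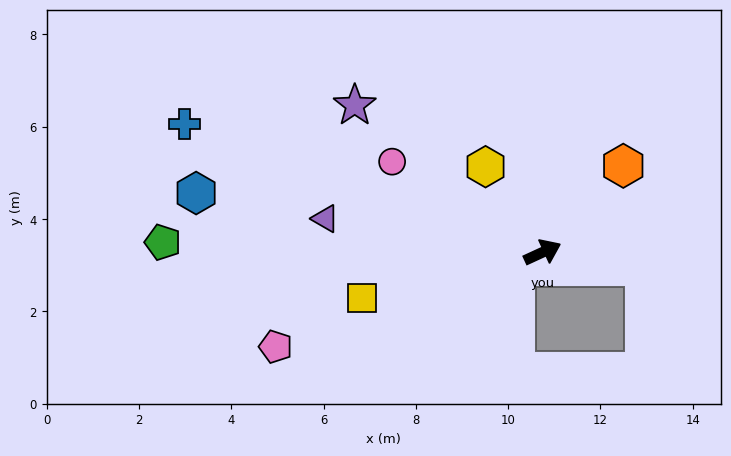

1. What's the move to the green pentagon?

turn left 154°, forward 8.2 m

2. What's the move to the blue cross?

turn left 136°, forward 8.2 m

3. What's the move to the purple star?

turn left 117°, forward 5.2 m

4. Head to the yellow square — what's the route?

turn left 170°, forward 4.0 m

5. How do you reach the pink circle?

turn left 124°, forward 3.8 m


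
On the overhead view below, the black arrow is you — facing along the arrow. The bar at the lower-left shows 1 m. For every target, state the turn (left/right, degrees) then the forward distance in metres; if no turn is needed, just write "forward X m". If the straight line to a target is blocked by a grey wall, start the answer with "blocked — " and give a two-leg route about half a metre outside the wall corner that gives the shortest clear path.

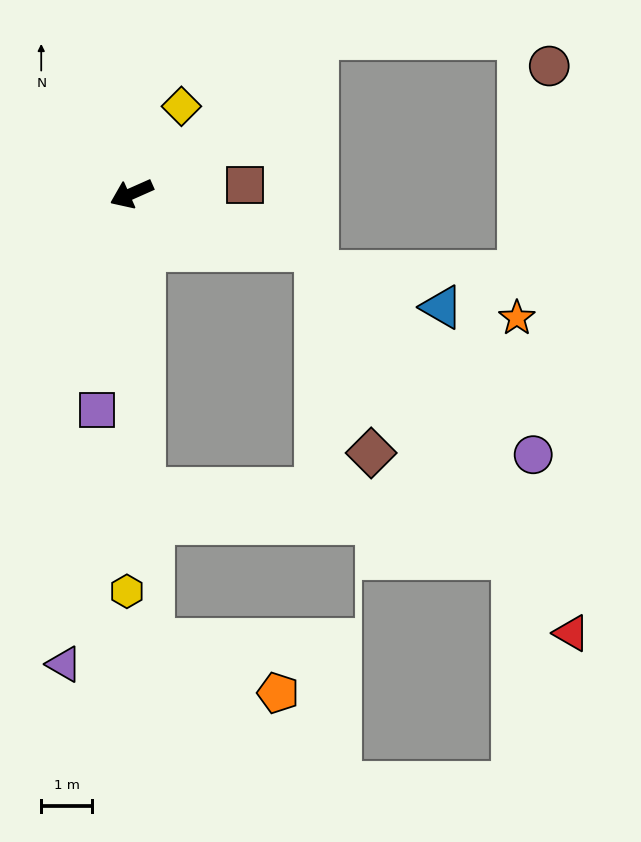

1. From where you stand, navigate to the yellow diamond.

turn right 144°, forward 2.0 m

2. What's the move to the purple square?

turn left 57°, forward 4.3 m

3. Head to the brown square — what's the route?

turn left 160°, forward 2.2 m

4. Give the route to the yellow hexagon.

turn left 65°, forward 7.8 m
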